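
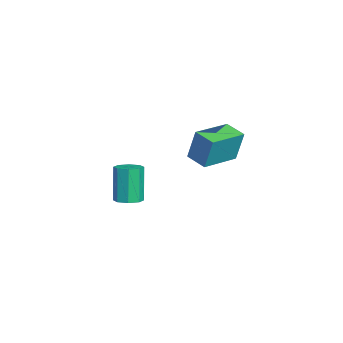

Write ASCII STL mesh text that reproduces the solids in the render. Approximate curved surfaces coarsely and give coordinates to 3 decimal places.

solid 
facet normal -0.767 -0.610 0.201
outer loop
vertex 3.326 0.4 2.877
vertex 2.321 1.608 2.709
vertex 3.209 0.124 1.592
endloop
endfacet
facet normal 0.635 -0.765 0.106
outer loop
vertex 3.899 0.672 1.411
vertex 3.326 0.4 2.877
vertex 3.209 0.124 1.592
endloop
endfacet
facet normal -0.766 -0.610 0.201
outer loop
vertex 3.209 0.124 1.592
vertex 2.321 1.608 2.709
vertex 2.204 1.331 1.423
endloop
endfacet
facet normal -0.089 -0.210 -0.974
outer loop
vertex 2.204 1.331 1.423
vertex 3.899 0.672 1.411
vertex 3.209 0.124 1.592
endloop
endfacet
facet normal 0.089 0.210 0.974
outer loop
vertex 3.326 0.4 2.877
vertex 3.011 2.156 2.528
vertex 2.321 1.608 2.709
endloop
endfacet
facet normal 0.636 -0.764 0.107
outer loop
vertex 4.016 0.949 2.697
vertex 3.326 0.4 2.877
vertex 3.899 0.672 1.411
endloop
endfacet
facet normal 0.088 0.209 0.974
outer loop
vertex 4.016 0.949 2.697
vertex 3.011 2.156 2.528
vertex 3.326 0.4 2.877
endloop
endfacet
facet normal -0.635 0.765 -0.107
outer loop
vertex 2.321 1.608 2.709
vertex 3.011 2.156 2.528
vertex 2.204 1.331 1.423
endloop
endfacet
facet normal -0.088 -0.209 -0.974
outer loop
vertex 2.894 1.88 1.243
vertex 3.899 0.672 1.411
vertex 2.204 1.331 1.423
endloop
endfacet
facet normal -0.636 0.764 -0.106
outer loop
vertex 2.204 1.331 1.423
vertex 3.011 2.156 2.528
vertex 2.894 1.88 1.243
endloop
endfacet
facet normal 0.767 0.610 -0.201
outer loop
vertex 2.894 1.88 1.243
vertex 4.016 0.949 2.697
vertex 3.899 0.672 1.411
endloop
endfacet
facet normal 0.766 0.610 -0.201
outer loop
vertex 3.011 2.156 2.528
vertex 4.016 0.949 2.697
vertex 2.894 1.88 1.243
endloop
endfacet
facet normal 0.302 -0.027 -0.953
outer loop
vertex -0.492 -1.841 -2.943
vertex -1.053 -1.801 -3.122
vertex -0.627 -1.413 -2.998
endloop
endfacet
facet normal 0.905 0.321 0.277
outer loop
vertex -0.492 -1.841 -2.943
vertex -0.627 -1.413 -2.998
vertex -0.986 -1.798 -1.38
endloop
endfacet
facet normal 0.906 0.319 0.277
outer loop
vertex -0.986 -1.798 -1.38
vertex -0.627 -1.413 -2.998
vertex -1.12 -1.37 -1.434
endloop
endfacet
facet normal -0.301 0.026 0.953
outer loop
vertex -0.986 -1.798 -1.38
vertex -1.12 -1.37 -1.434
vertex -1.547 -1.759 -1.558
endloop
endfacet
facet normal 0.300 -0.025 -0.954
outer loop
vertex -0.627 -1.413 -2.998
vertex -1.053 -1.801 -3.122
vertex -1.011 -1.213 -3.124
endloop
endfacet
facet normal 0.430 0.896 0.111
outer loop
vertex -0.627 -1.413 -2.998
vertex -1.011 -1.213 -3.124
vertex -1.12 -1.37 -1.434
endloop
endfacet
facet normal 0.429 0.896 0.111
outer loop
vertex -1.12 -1.37 -1.434
vertex -1.011 -1.213 -3.124
vertex -1.505 -1.17 -1.561
endloop
endfacet
facet normal -0.301 0.026 0.953
outer loop
vertex -1.12 -1.37 -1.434
vertex -1.505 -1.17 -1.561
vertex -1.547 -1.759 -1.558
endloop
endfacet
facet normal 0.302 -0.025 -0.953
outer loop
vertex -1.011 -1.213 -3.124
vertex -1.053 -1.801 -3.122
vertex -1.42 -1.357 -3.25
endloop
endfacet
facet normal -0.297 0.947 -0.120
outer loop
vertex -1.011 -1.213 -3.124
vertex -1.42 -1.357 -3.25
vertex -1.505 -1.17 -1.561
endloop
endfacet
facet normal -0.299 0.947 -0.120
outer loop
vertex -1.505 -1.17 -1.561
vertex -1.42 -1.357 -3.25
vertex -1.914 -1.315 -1.686
endloop
endfacet
facet normal -0.301 0.026 0.953
outer loop
vertex -1.505 -1.17 -1.561
vertex -1.914 -1.315 -1.686
vertex -1.547 -1.759 -1.558
endloop
endfacet
facet normal 0.301 -0.026 -0.953
outer loop
vertex -1.42 -1.357 -3.25
vertex -1.053 -1.801 -3.122
vertex -1.614 -1.762 -3.3
endloop
endfacet
facet normal -0.852 0.443 -0.281
outer loop
vertex -1.42 -1.357 -3.25
vertex -1.614 -1.762 -3.3
vertex -1.914 -1.315 -1.686
endloop
endfacet
facet normal -0.851 0.444 -0.281
outer loop
vertex -1.914 -1.315 -1.686
vertex -1.614 -1.762 -3.3
vertex -2.108 -1.719 -1.737
endloop
endfacet
facet normal -0.302 0.025 0.953
outer loop
vertex -1.914 -1.315 -1.686
vertex -2.108 -1.719 -1.737
vertex -1.547 -1.759 -1.558
endloop
endfacet
facet normal 0.301 -0.026 -0.953
outer loop
vertex -1.614 -1.762 -3.3
vertex -1.053 -1.801 -3.122
vertex -1.48 -2.19 -3.246
endloop
endfacet
facet normal -0.906 -0.319 -0.278
outer loop
vertex -1.614 -1.762 -3.3
vertex -1.48 -2.19 -3.246
vertex -2.108 -1.719 -1.737
endloop
endfacet
facet normal -0.906 -0.321 -0.277
outer loop
vertex -2.108 -1.719 -1.737
vertex -1.48 -2.19 -3.246
vertex -1.973 -2.147 -1.682
endloop
endfacet
facet normal -0.302 0.027 0.953
outer loop
vertex -2.108 -1.719 -1.737
vertex -1.973 -2.147 -1.682
vertex -1.547 -1.759 -1.558
endloop
endfacet
facet normal 0.301 -0.026 -0.953
outer loop
vertex -1.48 -2.19 -3.246
vertex -1.053 -1.801 -3.122
vertex -1.095 -2.39 -3.119
endloop
endfacet
facet normal -0.429 -0.896 -0.111
outer loop
vertex -1.48 -2.19 -3.246
vertex -1.095 -2.39 -3.119
vertex -1.973 -2.147 -1.682
endloop
endfacet
facet normal -0.430 -0.896 -0.111
outer loop
vertex -1.973 -2.147 -1.682
vertex -1.095 -2.39 -3.119
vertex -1.589 -2.347 -1.556
endloop
endfacet
facet normal -0.300 0.025 0.954
outer loop
vertex -1.973 -2.147 -1.682
vertex -1.589 -2.347 -1.556
vertex -1.547 -1.759 -1.558
endloop
endfacet
facet normal 0.301 -0.026 -0.953
outer loop
vertex -1.095 -2.39 -3.119
vertex -1.053 -1.801 -3.122
vertex -0.686 -2.245 -2.994
endloop
endfacet
facet normal 0.299 -0.947 0.120
outer loop
vertex -1.095 -2.39 -3.119
vertex -0.686 -2.245 -2.994
vertex -1.589 -2.347 -1.556
endloop
endfacet
facet normal 0.297 -0.947 0.119
outer loop
vertex -1.589 -2.347 -1.556
vertex -0.686 -2.245 -2.994
vertex -1.18 -2.203 -1.43
endloop
endfacet
facet normal -0.302 0.025 0.953
outer loop
vertex -1.589 -2.347 -1.556
vertex -1.18 -2.203 -1.43
vertex -1.547 -1.759 -1.558
endloop
endfacet
facet normal 0.302 -0.025 -0.953
outer loop
vertex -0.686 -2.245 -2.994
vertex -1.053 -1.801 -3.122
vertex -0.492 -1.841 -2.943
endloop
endfacet
facet normal 0.851 -0.444 0.281
outer loop
vertex -0.686 -2.245 -2.994
vertex -0.492 -1.841 -2.943
vertex -1.18 -2.203 -1.43
endloop
endfacet
facet normal 0.851 -0.443 0.281
outer loop
vertex -1.18 -2.203 -1.43
vertex -0.492 -1.841 -2.943
vertex -0.986 -1.798 -1.38
endloop
endfacet
facet normal -0.301 0.026 0.953
outer loop
vertex -1.18 -2.203 -1.43
vertex -0.986 -1.798 -1.38
vertex -1.547 -1.759 -1.558
endloop
endfacet

endsolid


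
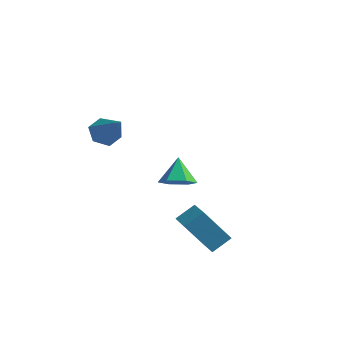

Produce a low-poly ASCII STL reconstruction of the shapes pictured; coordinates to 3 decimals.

solid 
facet normal 0.253 -0.605 -0.755
outer loop
vertex 1.896 -0.356 -1.263
vertex 1.169 -0.637 -1.282
vertex 1.358 -0.017 -1.715
endloop
endfacet
facet normal 0.476 0.875 0.090
outer loop
vertex 1.896 -0.356 -1.263
vertex 1.358 -0.017 -1.715
vertex 0.851 0.117 -0.338
endloop
endfacet
facet normal 0.253 -0.605 -0.755
outer loop
vertex 1.358 -0.017 -1.715
vertex 1.169 -0.637 -1.282
vertex 0.631 -0.298 -1.734
endloop
endfacet
facet normal -0.347 0.913 -0.217
outer loop
vertex 1.358 -0.017 -1.715
vertex 0.631 -0.298 -1.734
vertex 0.851 0.117 -0.338
endloop
endfacet
facet normal 0.255 -0.604 -0.756
outer loop
vertex 0.631 -0.298 -1.734
vertex 1.169 -0.637 -1.282
vertex 0.441 -0.919 -1.302
endloop
endfacet
facet normal -0.944 0.325 0.052
outer loop
vertex 0.631 -0.298 -1.734
vertex 0.441 -0.919 -1.302
vertex 0.851 0.117 -0.338
endloop
endfacet
facet normal 0.255 -0.604 -0.756
outer loop
vertex 0.441 -0.919 -1.302
vertex 1.169 -0.637 -1.282
vertex 0.979 -1.258 -0.85
endloop
endfacet
facet normal -0.717 -0.301 0.628
outer loop
vertex 0.441 -0.919 -1.302
vertex 0.979 -1.258 -0.85
vertex 0.851 0.117 -0.338
endloop
endfacet
facet normal 0.254 -0.604 -0.756
outer loop
vertex 0.979 -1.258 -0.85
vertex 1.169 -0.637 -1.282
vertex 1.706 -0.977 -0.83
endloop
endfacet
facet normal 0.105 -0.338 0.935
outer loop
vertex 0.979 -1.258 -0.85
vertex 1.706 -0.977 -0.83
vertex 0.851 0.117 -0.338
endloop
endfacet
facet normal 0.253 -0.604 -0.755
outer loop
vertex 1.706 -0.977 -0.83
vertex 1.169 -0.637 -1.282
vertex 1.896 -0.356 -1.263
endloop
endfacet
facet normal 0.703 0.250 0.666
outer loop
vertex 1.706 -0.977 -0.83
vertex 1.896 -0.356 -1.263
vertex 0.851 0.117 -0.338
endloop
endfacet
facet normal -0.514 -0.668 -0.538
outer loop
vertex 3.269 -4.531 -0.774
vertex 2.513 -3.705 -1.077
vertex 4.234 -4.156 -2.16
endloop
endfacet
facet normal 0.652 -0.712 0.261
outer loop
vertex 4.727 -3.515 -1.643
vertex 3.269 -4.531 -0.774
vertex 4.234 -4.156 -2.16
endloop
endfacet
facet normal -0.514 -0.668 -0.538
outer loop
vertex 4.234 -4.156 -2.16
vertex 2.513 -3.705 -1.077
vertex 3.478 -3.33 -2.463
endloop
endfacet
facet normal 0.558 0.217 -0.801
outer loop
vertex 3.478 -3.33 -2.463
vertex 4.727 -3.515 -1.643
vertex 4.234 -4.156 -2.16
endloop
endfacet
facet normal -0.558 -0.217 0.801
outer loop
vertex 3.269 -4.531 -0.774
vertex 3.006 -3.064 -0.56
vertex 2.513 -3.705 -1.077
endloop
endfacet
facet normal 0.652 -0.712 0.261
outer loop
vertex 3.762 -3.89 -0.257
vertex 3.269 -4.531 -0.774
vertex 4.727 -3.515 -1.643
endloop
endfacet
facet normal -0.558 -0.217 0.801
outer loop
vertex 3.762 -3.89 -0.257
vertex 3.006 -3.064 -0.56
vertex 3.269 -4.531 -0.774
endloop
endfacet
facet normal -0.652 0.712 -0.261
outer loop
vertex 2.513 -3.705 -1.077
vertex 3.006 -3.064 -0.56
vertex 3.478 -3.33 -2.463
endloop
endfacet
facet normal 0.558 0.217 -0.801
outer loop
vertex 3.971 -2.689 -1.946
vertex 4.727 -3.515 -1.643
vertex 3.478 -3.33 -2.463
endloop
endfacet
facet normal -0.652 0.712 -0.261
outer loop
vertex 3.478 -3.33 -2.463
vertex 3.006 -3.064 -0.56
vertex 3.971 -2.689 -1.946
endloop
endfacet
facet normal 0.514 0.668 0.538
outer loop
vertex 3.971 -2.689 -1.946
vertex 3.762 -3.89 -0.257
vertex 4.727 -3.515 -1.643
endloop
endfacet
facet normal 0.514 0.668 0.538
outer loop
vertex 3.006 -3.064 -0.56
vertex 3.762 -3.89 -0.257
vertex 3.971 -2.689 -1.946
endloop
endfacet
facet normal -0.611 0.359 -0.706
outer loop
vertex 0.011 -3.189 2.493
vertex -0.525 -3.499 2.799
vertex -0.351 -2.855 2.976
endloop
endfacet
facet normal 0.768 0.624 0.144
outer loop
vertex 0.011 -3.189 2.493
vertex -0.351 -2.855 2.976
vertex 0.465 -4.081 3.941
endloop
endfacet
facet normal -0.611 0.359 -0.706
outer loop
vertex -0.351 -2.855 2.976
vertex -0.525 -3.499 2.799
vertex -0.886 -3.164 3.282
endloop
endfacet
facet normal 0.065 0.643 0.763
outer loop
vertex -0.351 -2.855 2.976
vertex -0.886 -3.164 3.282
vertex 0.465 -4.081 3.941
endloop
endfacet
facet normal -0.610 0.360 -0.706
outer loop
vertex -0.886 -3.164 3.282
vertex -0.525 -3.499 2.799
vertex -1.06 -3.808 3.104
endloop
endfacet
facet normal -0.493 -0.106 0.864
outer loop
vertex -0.886 -3.164 3.282
vertex -1.06 -3.808 3.104
vertex 0.465 -4.081 3.941
endloop
endfacet
facet normal -0.610 0.360 -0.705
outer loop
vertex -1.06 -3.808 3.104
vertex -0.525 -3.499 2.799
vertex -0.699 -4.142 2.621
endloop
endfacet
facet normal -0.346 -0.873 0.345
outer loop
vertex -1.06 -3.808 3.104
vertex -0.699 -4.142 2.621
vertex 0.465 -4.081 3.941
endloop
endfacet
facet normal -0.610 0.360 -0.705
outer loop
vertex -0.699 -4.142 2.621
vertex -0.525 -3.499 2.799
vertex -0.163 -3.833 2.315
endloop
endfacet
facet normal 0.358 -0.893 -0.274
outer loop
vertex -0.699 -4.142 2.621
vertex -0.163 -3.833 2.315
vertex 0.465 -4.081 3.941
endloop
endfacet
facet normal -0.611 0.360 -0.705
outer loop
vertex -0.163 -3.833 2.315
vertex -0.525 -3.499 2.799
vertex 0.011 -3.189 2.493
endloop
endfacet
facet normal 0.916 -0.144 -0.376
outer loop
vertex -0.163 -3.833 2.315
vertex 0.011 -3.189 2.493
vertex 0.465 -4.081 3.941
endloop
endfacet

endsolid


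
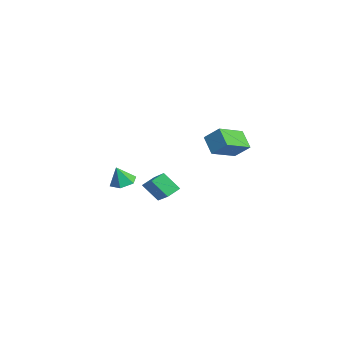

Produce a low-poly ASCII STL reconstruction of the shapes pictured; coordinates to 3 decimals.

solid 
facet normal -0.874 -0.089 -0.477
outer loop
vertex -3.904 0.754 -2.062
vertex -4.201 1.461 -1.65
vertex -3.438 1.533 -3.062
endloop
endfacet
facet normal 0.341 -0.812 -0.474
outer loop
vertex -1.619 1.719 -2.07
vertex -3.904 0.754 -2.062
vertex -3.438 1.533 -3.062
endloop
endfacet
facet normal -0.874 -0.089 -0.477
outer loop
vertex -3.438 1.533 -3.062
vertex -4.201 1.461 -1.65
vertex -3.735 2.239 -2.65
endloop
endfacet
facet normal 0.345 0.577 -0.740
outer loop
vertex -3.735 2.239 -2.65
vertex -1.619 1.719 -2.07
vertex -3.438 1.533 -3.062
endloop
endfacet
facet normal -0.345 -0.577 0.741
outer loop
vertex -3.904 0.754 -2.062
vertex -2.382 1.647 -0.658
vertex -4.201 1.461 -1.65
endloop
endfacet
facet normal 0.341 -0.812 -0.473
outer loop
vertex -2.085 0.941 -1.07
vertex -3.904 0.754 -2.062
vertex -1.619 1.719 -2.07
endloop
endfacet
facet normal -0.345 -0.577 0.740
outer loop
vertex -2.085 0.941 -1.07
vertex -2.382 1.647 -0.658
vertex -3.904 0.754 -2.062
endloop
endfacet
facet normal -0.341 0.812 0.473
outer loop
vertex -4.201 1.461 -1.65
vertex -2.382 1.647 -0.658
vertex -3.735 2.239 -2.65
endloop
endfacet
facet normal 0.345 0.577 -0.741
outer loop
vertex -1.916 2.426 -1.658
vertex -1.619 1.719 -2.07
vertex -3.735 2.239 -2.65
endloop
endfacet
facet normal -0.342 0.812 0.473
outer loop
vertex -3.735 2.239 -2.65
vertex -2.382 1.647 -0.658
vertex -1.916 2.426 -1.658
endloop
endfacet
facet normal 0.874 0.089 0.477
outer loop
vertex -1.916 2.426 -1.658
vertex -2.085 0.941 -1.07
vertex -1.619 1.719 -2.07
endloop
endfacet
facet normal 0.874 0.089 0.477
outer loop
vertex -2.382 1.647 -0.658
vertex -2.085 0.941 -1.07
vertex -1.916 2.426 -1.658
endloop
endfacet
facet normal -0.506 0.796 -0.331
outer loop
vertex 2.079 4.028 3.162
vertex 2.621 4.678 3.896
vertex 2.929 4.232 2.354
endloop
endfacet
facet normal -0.484 -0.580 -0.655
outer loop
vertex 3.799 2.862 2.924
vertex 2.079 4.028 3.162
vertex 2.929 4.232 2.354
endloop
endfacet
facet normal -0.506 0.796 -0.331
outer loop
vertex 2.929 4.232 2.354
vertex 2.621 4.678 3.896
vertex 3.471 4.882 3.088
endloop
endfacet
facet normal 0.714 0.171 -0.679
outer loop
vertex 3.471 4.882 3.088
vertex 3.799 2.862 2.924
vertex 2.929 4.232 2.354
endloop
endfacet
facet normal -0.714 -0.171 0.679
outer loop
vertex 2.079 4.028 3.162
vertex 3.491 3.308 4.466
vertex 2.621 4.678 3.896
endloop
endfacet
facet normal -0.484 -0.580 -0.655
outer loop
vertex 2.949 2.658 3.732
vertex 2.079 4.028 3.162
vertex 3.799 2.862 2.924
endloop
endfacet
facet normal -0.714 -0.171 0.679
outer loop
vertex 2.949 2.658 3.732
vertex 3.491 3.308 4.466
vertex 2.079 4.028 3.162
endloop
endfacet
facet normal 0.484 0.580 0.655
outer loop
vertex 2.621 4.678 3.896
vertex 3.491 3.308 4.466
vertex 3.471 4.882 3.088
endloop
endfacet
facet normal 0.714 0.171 -0.679
outer loop
vertex 4.341 3.512 3.658
vertex 3.799 2.862 2.924
vertex 3.471 4.882 3.088
endloop
endfacet
facet normal 0.484 0.580 0.655
outer loop
vertex 3.471 4.882 3.088
vertex 3.491 3.308 4.466
vertex 4.341 3.512 3.658
endloop
endfacet
facet normal 0.506 -0.796 0.331
outer loop
vertex 4.341 3.512 3.658
vertex 2.949 2.658 3.732
vertex 3.799 2.862 2.924
endloop
endfacet
facet normal 0.506 -0.796 0.331
outer loop
vertex 3.491 3.308 4.466
vertex 2.949 2.658 3.732
vertex 4.341 3.512 3.658
endloop
endfacet
facet normal -0.152 0.324 -0.934
outer loop
vertex -1.704 -0.777 -1.302
vertex -2.39 -0.519 -1.101
vertex -1.782 -0.067 -1.043
endloop
endfacet
facet normal 0.933 -0.029 0.359
outer loop
vertex -1.704 -0.777 -1.302
vertex -1.782 -0.067 -1.043
vertex -2.21 -0.901 0.001
endloop
endfacet
facet normal -0.152 0.324 -0.934
outer loop
vertex -1.782 -0.067 -1.043
vertex -2.39 -0.519 -1.101
vertex -2.468 0.191 -0.842
endloop
endfacet
facet normal 0.426 0.614 0.665
outer loop
vertex -1.782 -0.067 -1.043
vertex -2.468 0.191 -0.842
vertex -2.21 -0.901 0.001
endloop
endfacet
facet normal -0.152 0.324 -0.934
outer loop
vertex -2.468 0.191 -0.842
vertex -2.39 -0.519 -1.101
vertex -3.076 -0.261 -0.9
endloop
endfacet
facet normal -0.433 0.485 0.760
outer loop
vertex -2.468 0.191 -0.842
vertex -3.076 -0.261 -0.9
vertex -2.21 -0.901 0.001
endloop
endfacet
facet normal -0.152 0.324 -0.934
outer loop
vertex -3.076 -0.261 -0.9
vertex -2.39 -0.519 -1.101
vertex -2.998 -0.971 -1.159
endloop
endfacet
facet normal -0.784 -0.287 0.550
outer loop
vertex -3.076 -0.261 -0.9
vertex -2.998 -0.971 -1.159
vertex -2.21 -0.901 0.001
endloop
endfacet
facet normal -0.152 0.324 -0.934
outer loop
vertex -2.998 -0.971 -1.159
vertex -2.39 -0.519 -1.101
vertex -2.312 -1.229 -1.36
endloop
endfacet
facet normal -0.278 -0.929 0.245
outer loop
vertex -2.998 -0.971 -1.159
vertex -2.312 -1.229 -1.36
vertex -2.21 -0.901 0.001
endloop
endfacet
facet normal -0.152 0.324 -0.934
outer loop
vertex -2.312 -1.229 -1.36
vertex -2.39 -0.519 -1.101
vertex -1.704 -0.777 -1.302
endloop
endfacet
facet normal 0.581 -0.800 0.149
outer loop
vertex -2.312 -1.229 -1.36
vertex -1.704 -0.777 -1.302
vertex -2.21 -0.901 0.001
endloop
endfacet

endsolid


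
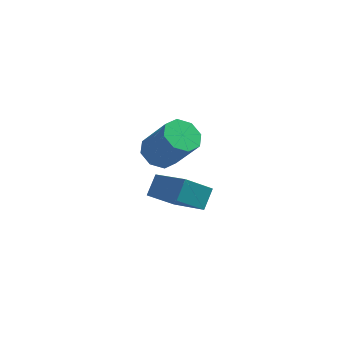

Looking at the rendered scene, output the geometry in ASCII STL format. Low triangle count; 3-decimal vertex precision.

solid 
facet normal -0.542 0.282 -0.792
outer loop
vertex 2.226 2.332 1.052
vertex 1.608 1.816 1.291
vertex 1.803 2.618 1.443
endloop
endfacet
facet normal 0.523 0.850 -0.056
outer loop
vertex 2.226 2.332 1.052
vertex 1.803 2.618 1.443
vertex 3.25 1.801 2.549
endloop
endfacet
facet normal 0.523 0.850 -0.056
outer loop
vertex 3.25 1.801 2.549
vertex 1.803 2.618 1.443
vertex 2.827 2.087 2.94
endloop
endfacet
facet normal 0.542 -0.281 0.792
outer loop
vertex 3.25 1.801 2.549
vertex 2.827 2.087 2.94
vertex 2.632 1.284 2.789
endloop
endfacet
facet normal -0.541 0.282 -0.792
outer loop
vertex 1.803 2.618 1.443
vertex 1.608 1.816 1.291
vertex 1.266 2.435 1.745
endloop
endfacet
facet normal -0.094 0.916 0.389
outer loop
vertex 1.803 2.618 1.443
vertex 1.266 2.435 1.745
vertex 2.827 2.087 2.94
endloop
endfacet
facet normal -0.094 0.916 0.389
outer loop
vertex 2.827 2.087 2.94
vertex 1.266 2.435 1.745
vertex 2.29 1.904 3.242
endloop
endfacet
facet normal 0.541 -0.281 0.793
outer loop
vertex 2.827 2.087 2.94
vertex 2.29 1.904 3.242
vertex 2.632 1.284 2.789
endloop
endfacet
facet normal -0.542 0.281 -0.792
outer loop
vertex 1.266 2.435 1.745
vertex 1.608 1.816 1.291
vertex 0.93 1.888 1.781
endloop
endfacet
facet normal -0.658 0.444 0.608
outer loop
vertex 1.266 2.435 1.745
vertex 0.93 1.888 1.781
vertex 2.29 1.904 3.242
endloop
endfacet
facet normal -0.658 0.445 0.607
outer loop
vertex 2.29 1.904 3.242
vertex 0.93 1.888 1.781
vertex 1.953 1.357 3.278
endloop
endfacet
facet normal 0.541 -0.281 0.793
outer loop
vertex 2.29 1.904 3.242
vertex 1.953 1.357 3.278
vertex 2.632 1.284 2.789
endloop
endfacet
facet normal -0.542 0.281 -0.792
outer loop
vertex 0.93 1.888 1.781
vertex 1.608 1.816 1.291
vertex 0.99 1.299 1.531
endloop
endfacet
facet normal -0.836 -0.285 0.470
outer loop
vertex 0.93 1.888 1.781
vertex 0.99 1.299 1.531
vertex 1.953 1.357 3.278
endloop
endfacet
facet normal -0.835 -0.286 0.470
outer loop
vertex 1.953 1.357 3.278
vertex 0.99 1.299 1.531
vertex 2.014 0.768 3.028
endloop
endfacet
facet normal 0.541 -0.281 0.793
outer loop
vertex 1.953 1.357 3.278
vertex 2.014 0.768 3.028
vertex 2.632 1.284 2.789
endloop
endfacet
facet normal -0.542 0.281 -0.792
outer loop
vertex 0.99 1.299 1.531
vertex 1.608 1.816 1.291
vertex 1.413 1.013 1.14
endloop
endfacet
facet normal -0.523 -0.850 0.056
outer loop
vertex 0.99 1.299 1.531
vertex 1.413 1.013 1.14
vertex 2.014 0.768 3.028
endloop
endfacet
facet normal -0.523 -0.850 0.056
outer loop
vertex 2.014 0.768 3.028
vertex 1.413 1.013 1.14
vertex 2.437 0.482 2.637
endloop
endfacet
facet normal 0.542 -0.282 0.792
outer loop
vertex 2.014 0.768 3.028
vertex 2.437 0.482 2.637
vertex 2.632 1.284 2.789
endloop
endfacet
facet normal -0.541 0.281 -0.793
outer loop
vertex 1.413 1.013 1.14
vertex 1.608 1.816 1.291
vertex 1.95 1.196 0.838
endloop
endfacet
facet normal 0.094 -0.916 -0.389
outer loop
vertex 1.413 1.013 1.14
vertex 1.95 1.196 0.838
vertex 2.437 0.482 2.637
endloop
endfacet
facet normal 0.094 -0.916 -0.389
outer loop
vertex 2.437 0.482 2.637
vertex 1.95 1.196 0.838
vertex 2.974 0.665 2.335
endloop
endfacet
facet normal 0.541 -0.282 0.792
outer loop
vertex 2.437 0.482 2.637
vertex 2.974 0.665 2.335
vertex 2.632 1.284 2.789
endloop
endfacet
facet normal -0.541 0.281 -0.793
outer loop
vertex 1.95 1.196 0.838
vertex 1.608 1.816 1.291
vertex 2.287 1.743 0.802
endloop
endfacet
facet normal 0.658 -0.445 -0.608
outer loop
vertex 1.95 1.196 0.838
vertex 2.287 1.743 0.802
vertex 2.974 0.665 2.335
endloop
endfacet
facet normal 0.658 -0.444 -0.608
outer loop
vertex 2.974 0.665 2.335
vertex 2.287 1.743 0.802
vertex 3.31 1.212 2.299
endloop
endfacet
facet normal 0.542 -0.281 0.792
outer loop
vertex 2.974 0.665 2.335
vertex 3.31 1.212 2.299
vertex 2.632 1.284 2.789
endloop
endfacet
facet normal -0.541 0.281 -0.793
outer loop
vertex 2.287 1.743 0.802
vertex 1.608 1.816 1.291
vertex 2.226 2.332 1.052
endloop
endfacet
facet normal 0.835 0.286 -0.470
outer loop
vertex 2.287 1.743 0.802
vertex 2.226 2.332 1.052
vertex 3.31 1.212 2.299
endloop
endfacet
facet normal 0.835 0.285 -0.470
outer loop
vertex 3.31 1.212 2.299
vertex 2.226 2.332 1.052
vertex 3.25 1.801 2.549
endloop
endfacet
facet normal 0.542 -0.281 0.792
outer loop
vertex 3.31 1.212 2.299
vertex 3.25 1.801 2.549
vertex 2.632 1.284 2.789
endloop
endfacet
facet normal -0.685 -0.411 0.601
outer loop
vertex 2.478 2.715 -0.843
vertex 1.024 3.941 -1.661
vertex 2.269 1.967 -1.593
endloop
endfacet
facet normal 0.702 -0.592 0.395
outer loop
vertex 3.256 2.559 -2.459
vertex 2.478 2.715 -0.843
vertex 2.269 1.967 -1.593
endloop
endfacet
facet normal -0.685 -0.411 0.602
outer loop
vertex 2.269 1.967 -1.593
vertex 1.024 3.941 -1.661
vertex 0.815 3.192 -2.411
endloop
endfacet
facet normal -0.193 -0.693 -0.694
outer loop
vertex 0.815 3.192 -2.411
vertex 3.256 2.559 -2.459
vertex 2.269 1.967 -1.593
endloop
endfacet
facet normal 0.194 0.693 0.694
outer loop
vertex 2.478 2.715 -0.843
vertex 2.011 4.533 -2.527
vertex 1.024 3.941 -1.661
endloop
endfacet
facet normal 0.702 -0.592 0.395
outer loop
vertex 3.465 3.308 -1.709
vertex 2.478 2.715 -0.843
vertex 3.256 2.559 -2.459
endloop
endfacet
facet normal 0.193 0.693 0.695
outer loop
vertex 3.465 3.308 -1.709
vertex 2.011 4.533 -2.527
vertex 2.478 2.715 -0.843
endloop
endfacet
facet normal -0.702 0.592 -0.396
outer loop
vertex 1.024 3.941 -1.661
vertex 2.011 4.533 -2.527
vertex 0.815 3.192 -2.411
endloop
endfacet
facet normal -0.193 -0.693 -0.695
outer loop
vertex 1.802 3.785 -3.277
vertex 3.256 2.559 -2.459
vertex 0.815 3.192 -2.411
endloop
endfacet
facet normal -0.702 0.592 -0.395
outer loop
vertex 0.815 3.192 -2.411
vertex 2.011 4.533 -2.527
vertex 1.802 3.785 -3.277
endloop
endfacet
facet normal 0.685 0.411 -0.601
outer loop
vertex 1.802 3.785 -3.277
vertex 3.465 3.308 -1.709
vertex 3.256 2.559 -2.459
endloop
endfacet
facet normal 0.685 0.411 -0.601
outer loop
vertex 2.011 4.533 -2.527
vertex 3.465 3.308 -1.709
vertex 1.802 3.785 -3.277
endloop
endfacet

endsolid


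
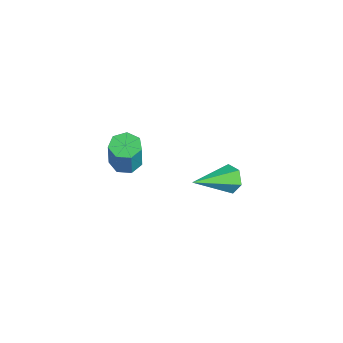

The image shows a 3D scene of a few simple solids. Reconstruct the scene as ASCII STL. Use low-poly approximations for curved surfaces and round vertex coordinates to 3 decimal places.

solid 
facet normal -0.181 0.887 -0.424
outer loop
vertex 1.672 2.81 -4.382
vertex 1.251 2.896 -4.023
vertex 1.769 3.064 -3.892
endloop
endfacet
facet normal 0.980 -0.169 -0.106
outer loop
vertex 1.672 2.81 -4.382
vertex 1.769 3.064 -3.892
vertex 1.549 1.424 -3.317
endloop
endfacet
facet normal -0.180 0.887 -0.426
outer loop
vertex 1.769 3.064 -3.892
vertex 1.251 2.896 -4.023
vertex 1.348 3.151 -3.533
endloop
endfacet
facet normal 0.660 0.168 0.733
outer loop
vertex 1.769 3.064 -3.892
vertex 1.348 3.151 -3.533
vertex 1.549 1.424 -3.317
endloop
endfacet
facet normal -0.180 0.887 -0.426
outer loop
vertex 1.348 3.151 -3.533
vertex 1.251 2.896 -4.023
vertex 0.83 2.983 -3.664
endloop
endfacet
facet normal -0.271 0.088 0.959
outer loop
vertex 1.348 3.151 -3.533
vertex 0.83 2.983 -3.664
vertex 1.549 1.424 -3.317
endloop
endfacet
facet normal -0.179 0.888 -0.425
outer loop
vertex 0.83 2.983 -3.664
vertex 1.251 2.896 -4.023
vertex 0.733 2.729 -4.154
endloop
endfacet
facet normal -0.879 -0.329 0.345
outer loop
vertex 0.83 2.983 -3.664
vertex 0.733 2.729 -4.154
vertex 1.549 1.424 -3.317
endloop
endfacet
facet normal -0.178 0.887 -0.425
outer loop
vertex 0.733 2.729 -4.154
vertex 1.251 2.896 -4.023
vertex 1.154 2.642 -4.512
endloop
endfacet
facet normal -0.558 -0.666 -0.495
outer loop
vertex 0.733 2.729 -4.154
vertex 1.154 2.642 -4.512
vertex 1.549 1.424 -3.317
endloop
endfacet
facet normal -0.181 0.887 -0.425
outer loop
vertex 1.154 2.642 -4.512
vertex 1.251 2.896 -4.023
vertex 1.672 2.81 -4.382
endloop
endfacet
facet normal 0.371 -0.586 -0.720
outer loop
vertex 1.154 2.642 -4.512
vertex 1.672 2.81 -4.382
vertex 1.549 1.424 -3.317
endloop
endfacet
facet normal -0.232 0.086 -0.969
outer loop
vertex 2.503 -1.451 -0.559
vertex 2.187 -1.04 -0.447
vertex 2.703 -1.036 -0.57
endloop
endfacet
facet normal 0.871 -0.426 -0.246
outer loop
vertex 2.503 -1.451 -0.559
vertex 2.703 -1.036 -0.57
vertex 2.769 -1.55 0.555
endloop
endfacet
facet normal 0.871 -0.426 -0.246
outer loop
vertex 2.769 -1.55 0.555
vertex 2.703 -1.036 -0.57
vertex 2.969 -1.135 0.544
endloop
endfacet
facet normal 0.232 -0.086 0.969
outer loop
vertex 2.769 -1.55 0.555
vertex 2.969 -1.135 0.544
vertex 2.453 -1.14 0.667
endloop
endfacet
facet normal -0.232 0.087 -0.969
outer loop
vertex 2.703 -1.036 -0.57
vertex 2.187 -1.04 -0.447
vertex 2.514 -0.625 -0.488
endloop
endfacet
facet normal 0.882 0.440 -0.171
outer loop
vertex 2.703 -1.036 -0.57
vertex 2.514 -0.625 -0.488
vertex 2.969 -1.135 0.544
endloop
endfacet
facet normal 0.882 0.440 -0.171
outer loop
vertex 2.969 -1.135 0.544
vertex 2.514 -0.625 -0.488
vertex 2.78 -0.724 0.626
endloop
endfacet
facet normal 0.232 -0.087 0.969
outer loop
vertex 2.969 -1.135 0.544
vertex 2.78 -0.724 0.626
vertex 2.453 -1.14 0.667
endloop
endfacet
facet normal -0.230 0.086 -0.969
outer loop
vertex 2.514 -0.625 -0.488
vertex 2.187 -1.04 -0.447
vertex 2.079 -0.527 -0.376
endloop
endfacet
facet normal 0.228 0.973 0.032
outer loop
vertex 2.514 -0.625 -0.488
vertex 2.079 -0.527 -0.376
vertex 2.78 -0.724 0.626
endloop
endfacet
facet normal 0.228 0.973 0.032
outer loop
vertex 2.78 -0.724 0.626
vertex 2.079 -0.527 -0.376
vertex 2.345 -0.626 0.739
endloop
endfacet
facet normal 0.232 -0.087 0.969
outer loop
vertex 2.78 -0.724 0.626
vertex 2.345 -0.626 0.739
vertex 2.453 -1.14 0.667
endloop
endfacet
facet normal -0.231 0.085 -0.969
outer loop
vertex 2.079 -0.527 -0.376
vertex 2.187 -1.04 -0.447
vertex 1.725 -0.815 -0.317
endloop
endfacet
facet normal -0.596 0.775 0.211
outer loop
vertex 2.079 -0.527 -0.376
vertex 1.725 -0.815 -0.317
vertex 2.345 -0.626 0.739
endloop
endfacet
facet normal -0.596 0.775 0.211
outer loop
vertex 2.345 -0.626 0.739
vertex 1.725 -0.815 -0.317
vertex 1.991 -0.914 0.797
endloop
endfacet
facet normal 0.230 -0.087 0.969
outer loop
vertex 2.345 -0.626 0.739
vertex 1.991 -0.914 0.797
vertex 2.453 -1.14 0.667
endloop
endfacet
facet normal -0.231 0.085 -0.969
outer loop
vertex 1.725 -0.815 -0.317
vertex 2.187 -1.04 -0.447
vertex 1.72 -1.273 -0.356
endloop
endfacet
facet normal -0.973 -0.009 0.231
outer loop
vertex 1.725 -0.815 -0.317
vertex 1.72 -1.273 -0.356
vertex 1.991 -0.914 0.797
endloop
endfacet
facet normal -0.973 -0.009 0.231
outer loop
vertex 1.991 -0.914 0.797
vertex 1.72 -1.273 -0.356
vertex 1.986 -1.372 0.758
endloop
endfacet
facet normal 0.231 -0.085 0.969
outer loop
vertex 1.991 -0.914 0.797
vertex 1.986 -1.372 0.758
vertex 2.453 -1.14 0.667
endloop
endfacet
facet normal -0.232 0.086 -0.969
outer loop
vertex 1.72 -1.273 -0.356
vertex 2.187 -1.04 -0.447
vertex 2.066 -1.556 -0.464
endloop
endfacet
facet normal -0.617 -0.783 0.078
outer loop
vertex 1.72 -1.273 -0.356
vertex 2.066 -1.556 -0.464
vertex 1.986 -1.372 0.758
endloop
endfacet
facet normal -0.617 -0.783 0.078
outer loop
vertex 1.986 -1.372 0.758
vertex 2.066 -1.556 -0.464
vertex 2.332 -1.655 0.65
endloop
endfacet
facet normal 0.232 -0.086 0.969
outer loop
vertex 1.986 -1.372 0.758
vertex 2.332 -1.655 0.65
vertex 2.453 -1.14 0.667
endloop
endfacet
facet normal -0.231 0.086 -0.969
outer loop
vertex 2.066 -1.556 -0.464
vertex 2.187 -1.04 -0.447
vertex 2.503 -1.451 -0.559
endloop
endfacet
facet normal 0.204 -0.970 -0.135
outer loop
vertex 2.066 -1.556 -0.464
vertex 2.503 -1.451 -0.559
vertex 2.332 -1.655 0.65
endloop
endfacet
facet normal 0.204 -0.970 -0.135
outer loop
vertex 2.332 -1.655 0.65
vertex 2.503 -1.451 -0.559
vertex 2.769 -1.55 0.555
endloop
endfacet
facet normal 0.231 -0.086 0.969
outer loop
vertex 2.332 -1.655 0.65
vertex 2.769 -1.55 0.555
vertex 2.453 -1.14 0.667
endloop
endfacet

endsolid


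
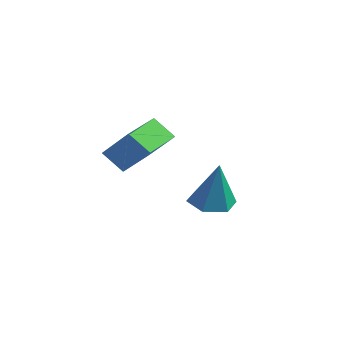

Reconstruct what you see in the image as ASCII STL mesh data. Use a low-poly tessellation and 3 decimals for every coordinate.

solid 
facet normal -0.617 -0.351 0.704
outer loop
vertex 3.04 -1.967 0.244
vertex 2.566 -0.68 0.471
vertex 2.047 -2.163 -0.723
endloop
endfacet
facet normal 0.341 -0.926 -0.163
outer loop
vertex 2.614 -1.84 -1.371
vertex 3.04 -1.967 0.244
vertex 2.047 -2.163 -0.723
endloop
endfacet
facet normal -0.617 -0.351 0.704
outer loop
vertex 2.047 -2.163 -0.723
vertex 2.566 -0.68 0.471
vertex 1.573 -0.876 -0.496
endloop
endfacet
facet normal -0.710 -0.140 -0.691
outer loop
vertex 1.573 -0.876 -0.496
vertex 2.614 -1.84 -1.371
vertex 2.047 -2.163 -0.723
endloop
endfacet
facet normal 0.710 0.140 0.691
outer loop
vertex 3.04 -1.967 0.244
vertex 3.133 -0.357 -0.177
vertex 2.566 -0.68 0.471
endloop
endfacet
facet normal 0.341 -0.926 -0.163
outer loop
vertex 3.607 -1.644 -0.404
vertex 3.04 -1.967 0.244
vertex 2.614 -1.84 -1.371
endloop
endfacet
facet normal 0.710 0.140 0.691
outer loop
vertex 3.607 -1.644 -0.404
vertex 3.133 -0.357 -0.177
vertex 3.04 -1.967 0.244
endloop
endfacet
facet normal -0.341 0.926 0.163
outer loop
vertex 2.566 -0.68 0.471
vertex 3.133 -0.357 -0.177
vertex 1.573 -0.876 -0.496
endloop
endfacet
facet normal -0.710 -0.140 -0.691
outer loop
vertex 2.14 -0.553 -1.144
vertex 2.614 -1.84 -1.371
vertex 1.573 -0.876 -0.496
endloop
endfacet
facet normal -0.341 0.926 0.163
outer loop
vertex 1.573 -0.876 -0.496
vertex 3.133 -0.357 -0.177
vertex 2.14 -0.553 -1.144
endloop
endfacet
facet normal 0.617 0.351 -0.704
outer loop
vertex 2.14 -0.553 -1.144
vertex 3.607 -1.644 -0.404
vertex 2.614 -1.84 -1.371
endloop
endfacet
facet normal 0.617 0.351 -0.704
outer loop
vertex 3.133 -0.357 -0.177
vertex 3.607 -1.644 -0.404
vertex 2.14 -0.553 -1.144
endloop
endfacet
facet normal -0.288 0.067 -0.955
outer loop
vertex 2.614 2.1 -3.945
vertex 1.867 2.088 -3.721
vertex 2.244 2.768 -3.787
endloop
endfacet
facet normal 0.880 0.454 0.142
outer loop
vertex 2.614 2.1 -3.945
vertex 2.244 2.768 -3.787
vertex 2.373 1.972 -2.039
endloop
endfacet
facet normal -0.288 0.067 -0.955
outer loop
vertex 2.244 2.768 -3.787
vertex 1.867 2.088 -3.721
vertex 1.497 2.756 -3.563
endloop
endfacet
facet normal 0.107 0.908 0.405
outer loop
vertex 2.244 2.768 -3.787
vertex 1.497 2.756 -3.563
vertex 2.373 1.972 -2.039
endloop
endfacet
facet normal -0.288 0.067 -0.955
outer loop
vertex 1.497 2.756 -3.563
vertex 1.867 2.088 -3.721
vertex 1.12 2.076 -3.497
endloop
endfacet
facet normal -0.669 0.430 0.606
outer loop
vertex 1.497 2.756 -3.563
vertex 1.12 2.076 -3.497
vertex 2.373 1.972 -2.039
endloop
endfacet
facet normal -0.288 0.066 -0.955
outer loop
vertex 1.12 2.076 -3.497
vertex 1.867 2.088 -3.721
vertex 1.491 1.408 -3.655
endloop
endfacet
facet normal -0.673 -0.502 0.543
outer loop
vertex 1.12 2.076 -3.497
vertex 1.491 1.408 -3.655
vertex 2.373 1.972 -2.039
endloop
endfacet
facet normal -0.288 0.066 -0.955
outer loop
vertex 1.491 1.408 -3.655
vertex 1.867 2.088 -3.721
vertex 2.238 1.42 -3.879
endloop
endfacet
facet normal 0.099 -0.955 0.279
outer loop
vertex 1.491 1.408 -3.655
vertex 2.238 1.42 -3.879
vertex 2.373 1.972 -2.039
endloop
endfacet
facet normal -0.288 0.066 -0.955
outer loop
vertex 2.238 1.42 -3.879
vertex 1.867 2.088 -3.721
vertex 2.614 2.1 -3.945
endloop
endfacet
facet normal 0.876 -0.477 0.079
outer loop
vertex 2.238 1.42 -3.879
vertex 2.614 2.1 -3.945
vertex 2.373 1.972 -2.039
endloop
endfacet

endsolid


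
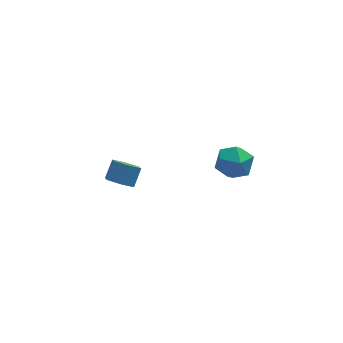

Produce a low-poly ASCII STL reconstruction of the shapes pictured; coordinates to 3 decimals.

solid 
facet normal -0.440 -0.558 -0.704
outer loop
vertex -1.925 2.184 -4.658
vertex -2.558 2.064 -4.167
vertex -2.552 2.697 -4.673
endloop
endfacet
facet normal 0.456 0.536 -0.710
outer loop
vertex -1.925 2.184 -4.658
vertex -2.552 2.697 -4.673
vertex -1.429 2.815 -3.863
endloop
endfacet
facet normal 0.457 0.535 -0.711
outer loop
vertex -1.429 2.815 -3.863
vertex -2.552 2.697 -4.673
vertex -2.055 3.328 -3.879
endloop
endfacet
facet normal 0.440 0.558 0.704
outer loop
vertex -1.429 2.815 -3.863
vertex -2.055 3.328 -3.879
vertex -2.062 2.696 -3.373
endloop
endfacet
facet normal -0.439 -0.558 -0.704
outer loop
vertex -2.552 2.697 -4.673
vertex -2.558 2.064 -4.167
vertex -3.185 2.577 -4.183
endloop
endfacet
facet normal -0.442 0.816 -0.372
outer loop
vertex -2.552 2.697 -4.673
vertex -3.185 2.577 -4.183
vertex -2.055 3.328 -3.879
endloop
endfacet
facet normal -0.442 0.816 -0.372
outer loop
vertex -2.055 3.328 -3.879
vertex -3.185 2.577 -4.183
vertex -2.689 3.208 -3.388
endloop
endfacet
facet normal 0.439 0.559 0.704
outer loop
vertex -2.055 3.328 -3.879
vertex -2.689 3.208 -3.388
vertex -2.062 2.696 -3.373
endloop
endfacet
facet normal -0.439 -0.559 -0.703
outer loop
vertex -3.185 2.577 -4.183
vertex -2.558 2.064 -4.167
vertex -3.191 1.945 -3.677
endloop
endfacet
facet normal -0.898 0.280 0.339
outer loop
vertex -3.185 2.577 -4.183
vertex -3.191 1.945 -3.677
vertex -2.689 3.208 -3.388
endloop
endfacet
facet normal -0.898 0.280 0.339
outer loop
vertex -2.689 3.208 -3.388
vertex -3.191 1.945 -3.677
vertex -2.695 2.576 -2.882
endloop
endfacet
facet normal 0.440 0.559 0.703
outer loop
vertex -2.689 3.208 -3.388
vertex -2.695 2.576 -2.882
vertex -2.062 2.696 -3.373
endloop
endfacet
facet normal -0.440 -0.558 -0.704
outer loop
vertex -3.191 1.945 -3.677
vertex -2.558 2.064 -4.167
vertex -2.565 1.432 -3.661
endloop
endfacet
facet normal -0.457 -0.536 0.710
outer loop
vertex -3.191 1.945 -3.677
vertex -2.565 1.432 -3.661
vertex -2.695 2.576 -2.882
endloop
endfacet
facet normal -0.455 -0.536 0.711
outer loop
vertex -2.695 2.576 -2.882
vertex -2.565 1.432 -3.661
vertex -2.068 2.063 -2.867
endloop
endfacet
facet normal 0.440 0.558 0.704
outer loop
vertex -2.695 2.576 -2.882
vertex -2.068 2.063 -2.867
vertex -2.062 2.696 -3.373
endloop
endfacet
facet normal -0.439 -0.559 -0.704
outer loop
vertex -2.565 1.432 -3.661
vertex -2.558 2.064 -4.167
vertex -1.931 1.552 -4.152
endloop
endfacet
facet normal 0.442 -0.816 0.372
outer loop
vertex -2.565 1.432 -3.661
vertex -1.931 1.552 -4.152
vertex -2.068 2.063 -2.867
endloop
endfacet
facet normal 0.442 -0.816 0.372
outer loop
vertex -2.068 2.063 -2.867
vertex -1.931 1.552 -4.152
vertex -1.435 2.183 -3.357
endloop
endfacet
facet normal 0.439 0.558 0.704
outer loop
vertex -2.068 2.063 -2.867
vertex -1.435 2.183 -3.357
vertex -2.062 2.696 -3.373
endloop
endfacet
facet normal -0.440 -0.559 -0.703
outer loop
vertex -1.931 1.552 -4.152
vertex -2.558 2.064 -4.167
vertex -1.925 2.184 -4.658
endloop
endfacet
facet normal 0.898 -0.280 -0.339
outer loop
vertex -1.931 1.552 -4.152
vertex -1.925 2.184 -4.658
vertex -1.435 2.183 -3.357
endloop
endfacet
facet normal 0.898 -0.280 -0.339
outer loop
vertex -1.435 2.183 -3.357
vertex -1.925 2.184 -4.658
vertex -1.429 2.815 -3.863
endloop
endfacet
facet normal 0.439 0.559 0.703
outer loop
vertex -1.435 2.183 -3.357
vertex -1.429 2.815 -3.863
vertex -2.062 2.696 -3.373
endloop
endfacet
facet normal -0.647 0.704 -0.292
outer loop
vertex 1.678 -2.917 1.748
vertex 0.909 -3.516 2.009
vertex 1.301 -2.876 2.684
endloop
endfacet
facet normal -0.040 0.997 -0.060
outer loop
vertex 1.678 -2.917 1.748
vertex 1.301 -2.876 2.684
vertex 2.3 -2.845 2.54
endloop
endfacet
facet normal 0.495 0.740 -0.456
outer loop
vertex 1.678 -2.917 1.748
vertex 2.3 -2.845 2.54
vertex 2.525 -3.466 1.777
endloop
endfacet
facet normal 0.218 0.286 -0.933
outer loop
vertex 1.678 -2.917 1.748
vertex 2.525 -3.466 1.777
vertex 1.665 -3.881 1.449
endloop
endfacet
facet normal -0.488 0.265 -0.832
outer loop
vertex 1.678 -2.917 1.748
vertex 1.665 -3.881 1.449
vertex 0.909 -3.516 2.009
endloop
endfacet
facet normal 0.064 0.787 0.613
outer loop
vertex 2.3 -2.845 2.54
vertex 1.301 -2.876 2.684
vertex 1.915 -3.399 3.291
endloop
endfacet
facet normal -0.920 0.312 0.238
outer loop
vertex 1.301 -2.876 2.684
vertex 0.909 -3.516 2.009
vertex 1.055 -3.814 2.963
endloop
endfacet
facet normal -0.662 -0.399 -0.634
outer loop
vertex 0.909 -3.516 2.009
vertex 1.665 -3.881 1.449
vertex 1.28 -4.435 2.2
endloop
endfacet
facet normal 0.480 -0.363 -0.799
outer loop
vertex 1.665 -3.881 1.449
vertex 2.525 -3.466 1.777
vertex 2.279 -4.404 2.056
endloop
endfacet
facet normal 0.929 0.369 -0.027
outer loop
vertex 2.525 -3.466 1.777
vertex 2.3 -2.845 2.54
vertex 2.671 -3.764 2.731
endloop
endfacet
facet normal -0.218 -0.286 0.933
outer loop
vertex 1.902 -4.363 2.992
vertex 1.915 -3.399 3.291
vertex 1.055 -3.814 2.963
endloop
endfacet
facet normal -0.495 -0.740 0.456
outer loop
vertex 1.902 -4.363 2.992
vertex 1.055 -3.814 2.963
vertex 1.28 -4.435 2.2
endloop
endfacet
facet normal 0.040 -0.997 0.060
outer loop
vertex 1.902 -4.363 2.992
vertex 1.28 -4.435 2.2
vertex 2.279 -4.404 2.056
endloop
endfacet
facet normal 0.647 -0.704 0.292
outer loop
vertex 1.902 -4.363 2.992
vertex 2.279 -4.404 2.056
vertex 2.671 -3.764 2.731
endloop
endfacet
facet normal 0.488 -0.265 0.832
outer loop
vertex 1.902 -4.363 2.992
vertex 2.671 -3.764 2.731
vertex 1.915 -3.399 3.291
endloop
endfacet
facet normal -0.480 0.363 0.799
outer loop
vertex 1.055 -3.814 2.963
vertex 1.915 -3.399 3.291
vertex 1.301 -2.876 2.684
endloop
endfacet
facet normal -0.929 -0.369 0.027
outer loop
vertex 1.28 -4.435 2.2
vertex 1.055 -3.814 2.963
vertex 0.909 -3.516 2.009
endloop
endfacet
facet normal -0.064 -0.787 -0.613
outer loop
vertex 2.279 -4.404 2.056
vertex 1.28 -4.435 2.2
vertex 1.665 -3.881 1.449
endloop
endfacet
facet normal 0.920 -0.312 -0.238
outer loop
vertex 2.671 -3.764 2.731
vertex 2.279 -4.404 2.056
vertex 2.525 -3.466 1.777
endloop
endfacet
facet normal 0.662 0.399 0.634
outer loop
vertex 1.915 -3.399 3.291
vertex 2.671 -3.764 2.731
vertex 2.3 -2.845 2.54
endloop
endfacet

endsolid


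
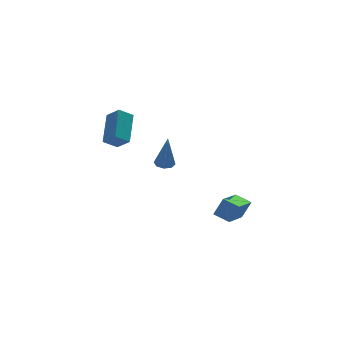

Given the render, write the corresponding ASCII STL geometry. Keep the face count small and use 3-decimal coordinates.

solid 
facet normal -0.516 0.810 0.278
outer loop
vertex -0.143 -3.347 -2.259
vertex 1.275 -2.11 -3.235
vertex -0.7 -3.401 -3.135
endloop
endfacet
facet normal -0.668 -0.584 0.461
outer loop
vertex -0.235 -4.13 -3.385
vertex -0.143 -3.347 -2.259
vertex -0.7 -3.401 -3.135
endloop
endfacet
facet normal -0.516 0.811 0.277
outer loop
vertex -0.7 -3.401 -3.135
vertex 1.275 -2.11 -3.235
vertex 0.719 -2.164 -4.112
endloop
endfacet
facet normal -0.535 -0.052 -0.843
outer loop
vertex 0.719 -2.164 -4.112
vertex -0.235 -4.13 -3.385
vertex -0.7 -3.401 -3.135
endloop
endfacet
facet normal 0.535 0.052 0.843
outer loop
vertex -0.143 -3.347 -2.259
vertex 1.74 -2.839 -3.485
vertex 1.275 -2.11 -3.235
endloop
endfacet
facet normal -0.669 -0.583 0.460
outer loop
vertex 0.321 -4.076 -2.508
vertex -0.143 -3.347 -2.259
vertex -0.235 -4.13 -3.385
endloop
endfacet
facet normal 0.535 0.052 0.843
outer loop
vertex 0.321 -4.076 -2.508
vertex 1.74 -2.839 -3.485
vertex -0.143 -3.347 -2.259
endloop
endfacet
facet normal 0.669 0.584 -0.460
outer loop
vertex 1.275 -2.11 -3.235
vertex 1.74 -2.839 -3.485
vertex 0.719 -2.164 -4.112
endloop
endfacet
facet normal -0.535 -0.052 -0.843
outer loop
vertex 1.183 -2.893 -4.361
vertex -0.235 -4.13 -3.385
vertex 0.719 -2.164 -4.112
endloop
endfacet
facet normal 0.669 0.583 -0.461
outer loop
vertex 0.719 -2.164 -4.112
vertex 1.74 -2.839 -3.485
vertex 1.183 -2.893 -4.361
endloop
endfacet
facet normal 0.516 -0.810 -0.277
outer loop
vertex 1.183 -2.893 -4.361
vertex 0.321 -4.076 -2.508
vertex -0.235 -4.13 -3.385
endloop
endfacet
facet normal 0.515 -0.811 -0.278
outer loop
vertex 1.74 -2.839 -3.485
vertex 0.321 -4.076 -2.508
vertex 1.183 -2.893 -4.361
endloop
endfacet
facet normal -0.486 -0.741 -0.463
outer loop
vertex -2.489 1.932 -0.578
vertex -3.221 2.076 -0.041
vertex -2.853 2.591 -1.251
endloop
endfacet
facet normal 0.796 -0.157 -0.584
outer loop
vertex -1.939 3.984 -0.379
vertex -2.489 1.932 -0.578
vertex -2.853 2.591 -1.251
endloop
endfacet
facet normal -0.487 -0.740 -0.463
outer loop
vertex -2.853 2.591 -1.251
vertex -3.221 2.076 -0.041
vertex -3.585 2.736 -0.713
endloop
endfacet
facet normal -0.360 0.653 -0.666
outer loop
vertex -3.585 2.736 -0.713
vertex -1.939 3.984 -0.379
vertex -2.853 2.591 -1.251
endloop
endfacet
facet normal 0.360 -0.653 0.666
outer loop
vertex -2.489 1.932 -0.578
vertex -2.307 3.469 0.831
vertex -3.221 2.076 -0.041
endloop
endfacet
facet normal 0.796 -0.157 -0.585
outer loop
vertex -1.575 3.324 0.293
vertex -2.489 1.932 -0.578
vertex -1.939 3.984 -0.379
endloop
endfacet
facet normal 0.360 -0.653 0.666
outer loop
vertex -1.575 3.324 0.293
vertex -2.307 3.469 0.831
vertex -2.489 1.932 -0.578
endloop
endfacet
facet normal -0.796 0.156 0.585
outer loop
vertex -3.221 2.076 -0.041
vertex -2.307 3.469 0.831
vertex -3.585 2.736 -0.713
endloop
endfacet
facet normal -0.360 0.653 -0.666
outer loop
vertex -2.671 4.128 0.158
vertex -1.939 3.984 -0.379
vertex -3.585 2.736 -0.713
endloop
endfacet
facet normal -0.796 0.157 0.584
outer loop
vertex -3.585 2.736 -0.713
vertex -2.307 3.469 0.831
vertex -2.671 4.128 0.158
endloop
endfacet
facet normal 0.486 0.741 0.464
outer loop
vertex -2.671 4.128 0.158
vertex -1.575 3.324 0.293
vertex -1.939 3.984 -0.379
endloop
endfacet
facet normal 0.487 0.741 0.462
outer loop
vertex -2.307 3.469 0.831
vertex -1.575 3.324 0.293
vertex -2.671 4.128 0.158
endloop
endfacet
facet normal -0.065 0.073 -0.995
outer loop
vertex -0.355 1.421 -2.336
vertex -0.88 1.297 -2.311
vertex -0.595 1.756 -2.296
endloop
endfacet
facet normal 0.802 0.545 0.244
outer loop
vertex -0.355 1.421 -2.336
vertex -0.595 1.756 -2.296
vertex -0.76 1.163 -0.429
endloop
endfacet
facet normal -0.064 0.072 -0.995
outer loop
vertex -0.595 1.756 -2.296
vertex -0.88 1.297 -2.311
vertex -1.002 1.821 -2.265
endloop
endfacet
facet normal 0.173 0.934 0.312
outer loop
vertex -0.595 1.756 -2.296
vertex -1.002 1.821 -2.265
vertex -0.76 1.163 -0.429
endloop
endfacet
facet normal -0.064 0.073 -0.995
outer loop
vertex -1.002 1.821 -2.265
vertex -0.88 1.297 -2.311
vertex -1.338 1.58 -2.261
endloop
endfacet
facet normal -0.544 0.764 0.346
outer loop
vertex -1.002 1.821 -2.265
vertex -1.338 1.58 -2.261
vertex -0.76 1.163 -0.429
endloop
endfacet
facet normal -0.064 0.072 -0.995
outer loop
vertex -1.338 1.58 -2.261
vertex -0.88 1.297 -2.311
vertex -1.405 1.173 -2.286
endloop
endfacet
facet normal -0.936 0.134 0.326
outer loop
vertex -1.338 1.58 -2.261
vertex -1.405 1.173 -2.286
vertex -0.76 1.163 -0.429
endloop
endfacet
facet normal -0.064 0.070 -0.995
outer loop
vertex -1.405 1.173 -2.286
vertex -0.88 1.297 -2.311
vertex -1.166 0.839 -2.325
endloop
endfacet
facet normal -0.769 -0.581 0.264
outer loop
vertex -1.405 1.173 -2.286
vertex -1.166 0.839 -2.325
vertex -0.76 1.163 -0.429
endloop
endfacet
facet normal -0.064 0.071 -0.995
outer loop
vertex -1.166 0.839 -2.325
vertex -0.88 1.297 -2.311
vertex -0.759 0.773 -2.356
endloop
endfacet
facet normal -0.142 -0.970 0.196
outer loop
vertex -1.166 0.839 -2.325
vertex -0.759 0.773 -2.356
vertex -0.76 1.163 -0.429
endloop
endfacet
facet normal -0.063 0.071 -0.995
outer loop
vertex -0.759 0.773 -2.356
vertex -0.88 1.297 -2.311
vertex -0.423 1.014 -2.36
endloop
endfacet
facet normal 0.576 -0.801 0.162
outer loop
vertex -0.759 0.773 -2.356
vertex -0.423 1.014 -2.36
vertex -0.76 1.163 -0.429
endloop
endfacet
facet normal -0.064 0.069 -0.996
outer loop
vertex -0.423 1.014 -2.36
vertex -0.88 1.297 -2.311
vertex -0.355 1.421 -2.336
endloop
endfacet
facet normal 0.968 -0.172 0.182
outer loop
vertex -0.423 1.014 -2.36
vertex -0.355 1.421 -2.336
vertex -0.76 1.163 -0.429
endloop
endfacet

endsolid


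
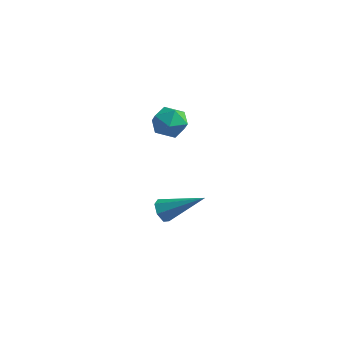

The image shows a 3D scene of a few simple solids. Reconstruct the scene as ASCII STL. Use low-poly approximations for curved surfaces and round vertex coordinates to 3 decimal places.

solid 
facet normal 0.020 0.585 0.810
outer loop
vertex 0.281 1.271 2.336
vertex -0.45 0.98 2.564
vertex 0.236 0.608 2.816
endloop
endfacet
facet normal 0.680 0.399 0.615
outer loop
vertex 0.281 1.271 2.336
vertex 0.236 0.608 2.816
vertex 0.778 0.633 2.201
endloop
endfacet
facet normal 0.782 0.621 -0.056
outer loop
vertex 0.281 1.271 2.336
vertex 0.778 0.633 2.201
vertex 0.426 1.019 1.569
endloop
endfacet
facet normal 0.186 0.943 -0.275
outer loop
vertex 0.281 1.271 2.336
vertex 0.426 1.019 1.569
vertex -0.333 1.234 1.794
endloop
endfacet
facet normal -0.286 0.922 0.261
outer loop
vertex 0.281 1.271 2.336
vertex -0.333 1.234 1.794
vertex -0.45 0.98 2.564
endloop
endfacet
facet normal 0.719 -0.314 0.621
outer loop
vertex 0.778 0.633 2.201
vertex 0.236 0.608 2.816
vertex 0.353 -0.054 2.346
endloop
endfacet
facet normal -0.350 -0.011 0.937
outer loop
vertex 0.236 0.608 2.816
vertex -0.45 0.98 2.564
vertex -0.406 0.161 2.571
endloop
endfacet
facet normal -0.845 0.533 0.047
outer loop
vertex -0.45 0.98 2.564
vertex -0.333 1.234 1.794
vertex -0.758 0.547 1.939
endloop
endfacet
facet normal -0.082 0.567 -0.819
outer loop
vertex -0.333 1.234 1.794
vertex 0.426 1.019 1.569
vertex -0.216 0.572 1.324
endloop
endfacet
facet normal 0.884 0.044 -0.466
outer loop
vertex 0.426 1.019 1.569
vertex 0.778 0.633 2.201
vertex 0.47 0.2 1.576
endloop
endfacet
facet normal -0.186 -0.943 0.275
outer loop
vertex -0.261 -0.091 1.804
vertex 0.353 -0.054 2.346
vertex -0.406 0.161 2.571
endloop
endfacet
facet normal -0.782 -0.621 0.056
outer loop
vertex -0.261 -0.091 1.804
vertex -0.406 0.161 2.571
vertex -0.758 0.547 1.939
endloop
endfacet
facet normal -0.680 -0.399 -0.615
outer loop
vertex -0.261 -0.091 1.804
vertex -0.758 0.547 1.939
vertex -0.216 0.572 1.324
endloop
endfacet
facet normal -0.020 -0.585 -0.810
outer loop
vertex -0.261 -0.091 1.804
vertex -0.216 0.572 1.324
vertex 0.47 0.2 1.576
endloop
endfacet
facet normal 0.286 -0.922 -0.261
outer loop
vertex -0.261 -0.091 1.804
vertex 0.47 0.2 1.576
vertex 0.353 -0.054 2.346
endloop
endfacet
facet normal 0.082 -0.567 0.819
outer loop
vertex -0.406 0.161 2.571
vertex 0.353 -0.054 2.346
vertex 0.236 0.608 2.816
endloop
endfacet
facet normal -0.884 -0.044 0.466
outer loop
vertex -0.758 0.547 1.939
vertex -0.406 0.161 2.571
vertex -0.45 0.98 2.564
endloop
endfacet
facet normal -0.719 0.314 -0.621
outer loop
vertex -0.216 0.572 1.324
vertex -0.758 0.547 1.939
vertex -0.333 1.234 1.794
endloop
endfacet
facet normal 0.350 0.011 -0.937
outer loop
vertex 0.47 0.2 1.576
vertex -0.216 0.572 1.324
vertex 0.426 1.019 1.569
endloop
endfacet
facet normal 0.845 -0.533 -0.047
outer loop
vertex 0.353 -0.054 2.346
vertex 0.47 0.2 1.576
vertex 0.778 0.633 2.201
endloop
endfacet
facet normal -0.806 -0.301 -0.509
outer loop
vertex 0.081 0.391 -3.758
vertex -0.239 0.411 -3.263
vertex -0.148 0.838 -3.66
endloop
endfacet
facet normal 0.582 0.447 -0.679
outer loop
vertex 0.081 0.391 -3.758
vertex -0.148 0.838 -3.66
vertex 1.359 1.009 -2.257
endloop
endfacet
facet normal -0.806 -0.302 -0.510
outer loop
vertex -0.148 0.838 -3.66
vertex -0.239 0.411 -3.263
vertex -0.446 0.963 -3.263
endloop
endfacet
facet normal 0.102 0.968 -0.228
outer loop
vertex -0.148 0.838 -3.66
vertex -0.446 0.963 -3.263
vertex 1.359 1.009 -2.257
endloop
endfacet
facet normal -0.807 -0.303 -0.507
outer loop
vertex -0.446 0.963 -3.263
vertex -0.239 0.411 -3.263
vertex -0.587 0.673 -2.865
endloop
endfacet
facet normal -0.295 0.819 0.492
outer loop
vertex -0.446 0.963 -3.263
vertex -0.587 0.673 -2.865
vertex 1.359 1.009 -2.257
endloop
endfacet
facet normal -0.807 -0.301 -0.508
outer loop
vertex -0.587 0.673 -2.865
vertex -0.239 0.411 -3.263
vertex -0.466 0.185 -2.768
endloop
endfacet
facet normal -0.314 0.110 0.943
outer loop
vertex -0.587 0.673 -2.865
vertex -0.466 0.185 -2.768
vertex 1.359 1.009 -2.257
endloop
endfacet
facet normal -0.807 -0.302 -0.508
outer loop
vertex -0.466 0.185 -2.768
vertex -0.239 0.411 -3.263
vertex -0.174 -0.133 -3.043
endloop
endfacet
facet normal 0.061 -0.620 0.782
outer loop
vertex -0.466 0.185 -2.768
vertex -0.174 -0.133 -3.043
vertex 1.359 1.009 -2.257
endloop
endfacet
facet normal -0.806 -0.302 -0.509
outer loop
vertex -0.174 -0.133 -3.043
vertex -0.239 0.411 -3.263
vertex 0.07 -0.041 -3.484
endloop
endfacet
facet normal 0.548 -0.826 0.131
outer loop
vertex -0.174 -0.133 -3.043
vertex 0.07 -0.041 -3.484
vertex 1.359 1.009 -2.257
endloop
endfacet
facet normal -0.806 -0.302 -0.509
outer loop
vertex 0.07 -0.041 -3.484
vertex -0.239 0.411 -3.263
vertex 0.081 0.391 -3.758
endloop
endfacet
facet normal 0.780 -0.350 -0.520
outer loop
vertex 0.07 -0.041 -3.484
vertex 0.081 0.391 -3.758
vertex 1.359 1.009 -2.257
endloop
endfacet

endsolid


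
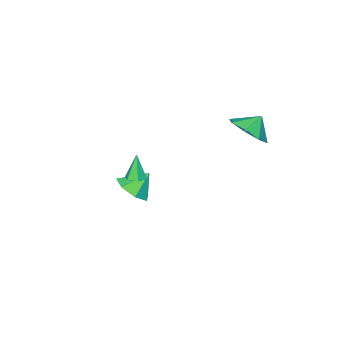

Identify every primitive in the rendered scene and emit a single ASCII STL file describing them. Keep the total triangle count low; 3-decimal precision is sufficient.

solid 
facet normal 0.220 0.199 -0.955
outer loop
vertex 2.864 0.636 -0.324
vertex 2.605 0.222 -0.47
vertex 2.367 0.672 -0.431
endloop
endfacet
facet normal -0.046 0.863 0.503
outer loop
vertex 2.864 0.636 -0.324
vertex 2.367 0.672 -0.431
vertex 2.315 -0.042 0.79
endloop
endfacet
facet normal 0.220 0.199 -0.955
outer loop
vertex 2.367 0.672 -0.431
vertex 2.605 0.222 -0.47
vertex 2.107 0.258 -0.577
endloop
endfacet
facet normal -0.859 0.458 0.231
outer loop
vertex 2.367 0.672 -0.431
vertex 2.107 0.258 -0.577
vertex 2.315 -0.042 0.79
endloop
endfacet
facet normal 0.220 0.201 -0.955
outer loop
vertex 2.107 0.258 -0.577
vertex 2.605 0.222 -0.47
vertex 2.345 -0.192 -0.617
endloop
endfacet
facet normal -0.882 -0.469 0.031
outer loop
vertex 2.107 0.258 -0.577
vertex 2.345 -0.192 -0.617
vertex 2.315 -0.042 0.79
endloop
endfacet
facet normal 0.220 0.201 -0.955
outer loop
vertex 2.345 -0.192 -0.617
vertex 2.605 0.222 -0.47
vertex 2.842 -0.227 -0.51
endloop
endfacet
facet normal -0.092 -0.990 0.104
outer loop
vertex 2.345 -0.192 -0.617
vertex 2.842 -0.227 -0.51
vertex 2.315 -0.042 0.79
endloop
endfacet
facet normal 0.218 0.200 -0.955
outer loop
vertex 2.842 -0.227 -0.51
vertex 2.605 0.222 -0.47
vertex 3.102 0.186 -0.364
endloop
endfacet
facet normal 0.719 -0.585 0.375
outer loop
vertex 2.842 -0.227 -0.51
vertex 3.102 0.186 -0.364
vertex 2.315 -0.042 0.79
endloop
endfacet
facet normal 0.218 0.200 -0.955
outer loop
vertex 3.102 0.186 -0.364
vertex 2.605 0.222 -0.47
vertex 2.864 0.636 -0.324
endloop
endfacet
facet normal 0.743 0.342 0.575
outer loop
vertex 3.102 0.186 -0.364
vertex 2.864 0.636 -0.324
vertex 2.315 -0.042 0.79
endloop
endfacet
facet normal 0.609 -0.272 -0.745
outer loop
vertex 1.285 -1.301 -3.391
vertex 0.731 -2.066 -3.565
vertex 0.668 -1.184 -3.938
endloop
endfacet
facet normal -0.121 0.934 0.336
outer loop
vertex 1.285 -1.301 -3.391
vertex 0.668 -1.184 -3.938
vertex -0.011 -1.734 -2.655
endloop
endfacet
facet normal 0.609 -0.272 -0.745
outer loop
vertex 0.668 -1.184 -3.938
vertex 0.731 -2.066 -3.565
vertex 0.099 -1.73 -4.204
endloop
endfacet
facet normal -0.680 0.732 -0.046
outer loop
vertex 0.668 -1.184 -3.938
vertex 0.099 -1.73 -4.204
vertex -0.011 -1.734 -2.655
endloop
endfacet
facet normal 0.609 -0.272 -0.745
outer loop
vertex 0.099 -1.73 -4.204
vertex 0.731 -2.066 -3.565
vertex 0.006 -2.53 -3.988
endloop
endfacet
facet normal -0.993 0.096 -0.070
outer loop
vertex 0.099 -1.73 -4.204
vertex 0.006 -2.53 -3.988
vertex -0.011 -1.734 -2.655
endloop
endfacet
facet normal 0.609 -0.272 -0.745
outer loop
vertex 0.006 -2.53 -3.988
vertex 0.731 -2.066 -3.565
vertex 0.459 -2.98 -3.454
endloop
endfacet
facet normal -0.823 -0.492 0.283
outer loop
vertex 0.006 -2.53 -3.988
vertex 0.459 -2.98 -3.454
vertex -0.011 -1.734 -2.655
endloop
endfacet
facet normal 0.609 -0.272 -0.745
outer loop
vertex 0.459 -2.98 -3.454
vertex 0.731 -2.066 -3.565
vertex 1.118 -2.741 -3.003
endloop
endfacet
facet normal -0.298 -0.592 0.749
outer loop
vertex 0.459 -2.98 -3.454
vertex 1.118 -2.741 -3.003
vertex -0.011 -1.734 -2.655
endloop
endfacet
facet normal 0.609 -0.271 -0.745
outer loop
vertex 1.118 -2.741 -3.003
vertex 0.731 -2.066 -3.565
vertex 1.485 -1.994 -2.975
endloop
endfacet
facet normal 0.186 -0.128 0.974
outer loop
vertex 1.118 -2.741 -3.003
vertex 1.485 -1.994 -2.975
vertex -0.011 -1.734 -2.655
endloop
endfacet
facet normal 0.609 -0.272 -0.745
outer loop
vertex 1.485 -1.994 -2.975
vertex 0.731 -2.066 -3.565
vertex 1.285 -1.301 -3.391
endloop
endfacet
facet normal 0.265 0.551 0.791
outer loop
vertex 1.485 -1.994 -2.975
vertex 1.285 -1.301 -3.391
vertex -0.011 -1.734 -2.655
endloop
endfacet
facet normal 0.676 -0.150 -0.721
outer loop
vertex -0.349 3.12 3.225
vertex -1.032 3.475 2.51
vertex -0.292 3.913 3.113
endloop
endfacet
facet normal 0.054 0.136 0.989
outer loop
vertex -0.349 3.12 3.225
vertex -0.292 3.913 3.113
vertex -1.708 3.625 3.23
endloop
endfacet
facet normal 0.677 -0.151 -0.720
outer loop
vertex -0.292 3.913 3.113
vertex -1.032 3.475 2.51
vertex -0.668 4.45 2.647
endloop
endfacet
facet normal -0.064 0.628 0.775
outer loop
vertex -0.292 3.913 3.113
vertex -0.668 4.45 2.647
vertex -1.708 3.625 3.23
endloop
endfacet
facet normal 0.676 -0.151 -0.721
outer loop
vertex -0.668 4.45 2.647
vertex -1.032 3.475 2.51
vertex -1.257 4.416 2.102
endloop
endfacet
facet normal -0.420 0.814 0.403
outer loop
vertex -0.668 4.45 2.647
vertex -1.257 4.416 2.102
vertex -1.708 3.625 3.23
endloop
endfacet
facet normal 0.677 -0.151 -0.720
outer loop
vertex -1.257 4.416 2.102
vertex -1.032 3.475 2.51
vertex -1.714 3.83 1.795
endloop
endfacet
facet normal -0.807 0.584 0.087
outer loop
vertex -1.257 4.416 2.102
vertex -1.714 3.83 1.795
vertex -1.708 3.625 3.23
endloop
endfacet
facet normal 0.677 -0.150 -0.720
outer loop
vertex -1.714 3.83 1.795
vertex -1.032 3.475 2.51
vertex -1.771 3.036 1.907
endloop
endfacet
facet normal -0.997 0.074 0.015
outer loop
vertex -1.714 3.83 1.795
vertex -1.771 3.036 1.907
vertex -1.708 3.625 3.23
endloop
endfacet
facet normal 0.677 -0.150 -0.721
outer loop
vertex -1.771 3.036 1.907
vertex -1.032 3.475 2.51
vertex -1.395 2.499 2.372
endloop
endfacet
facet normal -0.879 -0.418 0.228
outer loop
vertex -1.771 3.036 1.907
vertex -1.395 2.499 2.372
vertex -1.708 3.625 3.23
endloop
endfacet
facet normal 0.677 -0.150 -0.721
outer loop
vertex -1.395 2.499 2.372
vertex -1.032 3.475 2.51
vertex -0.806 2.534 2.918
endloop
endfacet
facet normal -0.522 -0.604 0.602
outer loop
vertex -1.395 2.499 2.372
vertex -0.806 2.534 2.918
vertex -1.708 3.625 3.23
endloop
endfacet
facet normal 0.677 -0.150 -0.721
outer loop
vertex -0.806 2.534 2.918
vertex -1.032 3.475 2.51
vertex -0.349 3.12 3.225
endloop
endfacet
facet normal -0.136 -0.375 0.917
outer loop
vertex -0.806 2.534 2.918
vertex -0.349 3.12 3.225
vertex -1.708 3.625 3.23
endloop
endfacet

endsolid


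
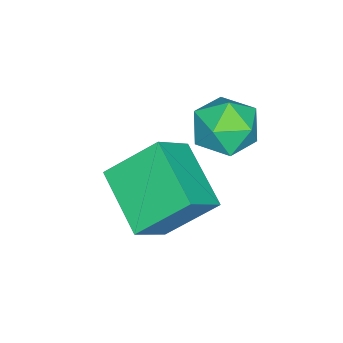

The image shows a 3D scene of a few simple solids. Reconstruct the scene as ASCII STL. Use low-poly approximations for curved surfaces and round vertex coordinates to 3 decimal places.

solid 
facet normal -0.596 -0.699 0.394
outer loop
vertex -1.228 -2.283 3.416
vertex -2.317 -1.903 2.442
vertex -0.545 -3.581 2.146
endloop
endfacet
facet normal 0.722 -0.251 0.645
outer loop
vertex 0.737 -2.077 1.298
vertex -1.228 -2.283 3.416
vertex -0.545 -3.581 2.146
endloop
endfacet
facet normal -0.597 -0.699 0.394
outer loop
vertex -0.545 -3.581 2.146
vertex -2.317 -1.903 2.442
vertex -1.634 -3.201 1.171
endloop
endfacet
facet normal 0.352 -0.669 -0.654
outer loop
vertex -1.634 -3.201 1.171
vertex 0.737 -2.077 1.298
vertex -0.545 -3.581 2.146
endloop
endfacet
facet normal -0.352 0.669 0.655
outer loop
vertex -1.228 -2.283 3.416
vertex -1.035 -0.399 1.594
vertex -2.317 -1.903 2.442
endloop
endfacet
facet normal 0.722 -0.252 0.645
outer loop
vertex 0.054 -0.779 2.569
vertex -1.228 -2.283 3.416
vertex 0.737 -2.077 1.298
endloop
endfacet
facet normal -0.352 0.669 0.654
outer loop
vertex 0.054 -0.779 2.569
vertex -1.035 -0.399 1.594
vertex -1.228 -2.283 3.416
endloop
endfacet
facet normal -0.722 0.252 -0.645
outer loop
vertex -2.317 -1.903 2.442
vertex -1.035 -0.399 1.594
vertex -1.634 -3.201 1.171
endloop
endfacet
facet normal 0.352 -0.669 -0.655
outer loop
vertex -0.352 -1.697 0.324
vertex 0.737 -2.077 1.298
vertex -1.634 -3.201 1.171
endloop
endfacet
facet normal -0.721 0.252 -0.645
outer loop
vertex -1.634 -3.201 1.171
vertex -1.035 -0.399 1.594
vertex -0.352 -1.697 0.324
endloop
endfacet
facet normal 0.596 0.699 -0.394
outer loop
vertex -0.352 -1.697 0.324
vertex 0.054 -0.779 2.569
vertex 0.737 -2.077 1.298
endloop
endfacet
facet normal 0.597 0.699 -0.394
outer loop
vertex -1.035 -0.399 1.594
vertex 0.054 -0.779 2.569
vertex -0.352 -1.697 0.324
endloop
endfacet
facet normal -0.232 0.619 0.750
outer loop
vertex -3.616 -0.475 3.427
vertex -2.97 -1.006 4.065
vertex -2.606 -0.193 3.506
endloop
endfacet
facet normal -0.276 0.954 0.122
outer loop
vertex -3.616 -0.475 3.427
vertex -2.606 -0.193 3.506
vertex -3.076 -0.209 2.565
endloop
endfacet
facet normal -0.747 0.601 -0.283
outer loop
vertex -3.616 -0.475 3.427
vertex -3.076 -0.209 2.565
vertex -3.73 -1.032 2.543
endloop
endfacet
facet normal -0.994 0.049 0.097
outer loop
vertex -3.616 -0.475 3.427
vertex -3.73 -1.032 2.543
vertex -3.664 -1.524 3.47
endloop
endfacet
facet normal -0.676 0.061 0.735
outer loop
vertex -3.616 -0.475 3.427
vertex -3.664 -1.524 3.47
vertex -2.97 -1.006 4.065
endloop
endfacet
facet normal 0.362 0.911 -0.196
outer loop
vertex -3.076 -0.209 2.565
vertex -2.606 -0.193 3.506
vertex -2.096 -0.576 2.67
endloop
endfacet
facet normal 0.433 0.371 0.821
outer loop
vertex -2.606 -0.193 3.506
vertex -2.97 -1.006 4.065
vertex -2.03 -1.068 3.597
endloop
endfacet
facet normal -0.285 -0.533 0.797
outer loop
vertex -2.97 -1.006 4.065
vertex -3.664 -1.524 3.47
vertex -2.684 -1.891 3.575
endloop
endfacet
facet normal -0.800 -0.551 -0.236
outer loop
vertex -3.664 -1.524 3.47
vertex -3.73 -1.032 2.543
vertex -3.154 -1.907 2.634
endloop
endfacet
facet normal -0.401 0.341 -0.850
outer loop
vertex -3.73 -1.032 2.543
vertex -3.076 -0.209 2.565
vertex -2.79 -1.094 2.075
endloop
endfacet
facet normal 0.994 -0.049 -0.097
outer loop
vertex -2.144 -1.625 2.713
vertex -2.096 -0.576 2.67
vertex -2.03 -1.068 3.597
endloop
endfacet
facet normal 0.747 -0.601 0.283
outer loop
vertex -2.144 -1.625 2.713
vertex -2.03 -1.068 3.597
vertex -2.684 -1.891 3.575
endloop
endfacet
facet normal 0.276 -0.954 -0.122
outer loop
vertex -2.144 -1.625 2.713
vertex -2.684 -1.891 3.575
vertex -3.154 -1.907 2.634
endloop
endfacet
facet normal 0.232 -0.619 -0.750
outer loop
vertex -2.144 -1.625 2.713
vertex -3.154 -1.907 2.634
vertex -2.79 -1.094 2.075
endloop
endfacet
facet normal 0.676 -0.061 -0.735
outer loop
vertex -2.144 -1.625 2.713
vertex -2.79 -1.094 2.075
vertex -2.096 -0.576 2.67
endloop
endfacet
facet normal 0.800 0.551 0.236
outer loop
vertex -2.03 -1.068 3.597
vertex -2.096 -0.576 2.67
vertex -2.606 -0.193 3.506
endloop
endfacet
facet normal 0.401 -0.341 0.850
outer loop
vertex -2.684 -1.891 3.575
vertex -2.03 -1.068 3.597
vertex -2.97 -1.006 4.065
endloop
endfacet
facet normal -0.362 -0.911 0.196
outer loop
vertex -3.154 -1.907 2.634
vertex -2.684 -1.891 3.575
vertex -3.664 -1.524 3.47
endloop
endfacet
facet normal -0.433 -0.371 -0.821
outer loop
vertex -2.79 -1.094 2.075
vertex -3.154 -1.907 2.634
vertex -3.73 -1.032 2.543
endloop
endfacet
facet normal 0.285 0.533 -0.797
outer loop
vertex -2.096 -0.576 2.67
vertex -2.79 -1.094 2.075
vertex -3.076 -0.209 2.565
endloop
endfacet

endsolid


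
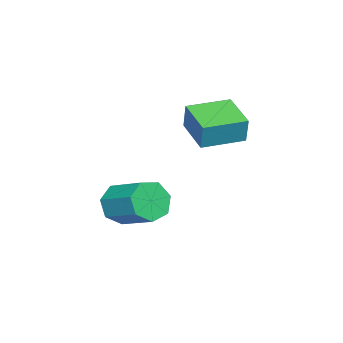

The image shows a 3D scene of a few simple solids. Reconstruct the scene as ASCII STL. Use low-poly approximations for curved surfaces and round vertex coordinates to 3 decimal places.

solid 
facet normal -0.345 -0.831 -0.436
outer loop
vertex 0.223 0.312 -3.074
vertex -0.218 0.046 -2.218
vertex -0.591 0.594 -2.967
endloop
endfacet
facet normal 0.039 0.452 -0.891
outer loop
vertex 0.223 0.312 -3.074
vertex -0.591 0.594 -2.967
vertex 0.9 1.941 -2.219
endloop
endfacet
facet normal 0.038 0.453 -0.891
outer loop
vertex 0.9 1.941 -2.219
vertex -0.591 0.594 -2.967
vertex 0.086 2.222 -2.111
endloop
endfacet
facet normal 0.345 0.831 0.437
outer loop
vertex 0.9 1.941 -2.219
vertex 0.086 2.222 -2.111
vertex 0.458 1.674 -1.362
endloop
endfacet
facet normal -0.345 -0.831 -0.436
outer loop
vertex -0.591 0.594 -2.967
vertex -0.218 0.046 -2.218
vertex -1.124 0.463 -2.295
endloop
endfacet
facet normal -0.709 0.536 -0.458
outer loop
vertex -0.591 0.594 -2.967
vertex -1.124 0.463 -2.295
vertex 0.086 2.222 -2.111
endloop
endfacet
facet normal -0.709 0.536 -0.459
outer loop
vertex 0.086 2.222 -2.111
vertex -1.124 0.463 -2.295
vertex -0.447 2.091 -1.44
endloop
endfacet
facet normal 0.345 0.831 0.436
outer loop
vertex 0.086 2.222 -2.111
vertex -0.447 2.091 -1.44
vertex 0.458 1.674 -1.362
endloop
endfacet
facet normal -0.345 -0.831 -0.436
outer loop
vertex -1.124 0.463 -2.295
vertex -0.218 0.046 -2.218
vertex -0.976 0.018 -1.565
endloop
endfacet
facet normal -0.923 0.216 0.319
outer loop
vertex -1.124 0.463 -2.295
vertex -0.976 0.018 -1.565
vertex -0.447 2.091 -1.44
endloop
endfacet
facet normal -0.923 0.216 0.319
outer loop
vertex -0.447 2.091 -1.44
vertex -0.976 0.018 -1.565
vertex -0.299 1.646 -0.71
endloop
endfacet
facet normal 0.345 0.831 0.436
outer loop
vertex -0.447 2.091 -1.44
vertex -0.299 1.646 -0.71
vertex 0.458 1.674 -1.362
endloop
endfacet
facet normal -0.345 -0.831 -0.436
outer loop
vertex -0.976 0.018 -1.565
vertex -0.218 0.046 -2.218
vertex -0.257 -0.406 -1.326
endloop
endfacet
facet normal -0.442 -0.266 0.857
outer loop
vertex -0.976 0.018 -1.565
vertex -0.257 -0.406 -1.326
vertex -0.299 1.646 -0.71
endloop
endfacet
facet normal -0.442 -0.266 0.857
outer loop
vertex -0.299 1.646 -0.71
vertex -0.257 -0.406 -1.326
vertex 0.42 1.222 -0.471
endloop
endfacet
facet normal 0.345 0.831 0.436
outer loop
vertex -0.299 1.646 -0.71
vertex 0.42 1.222 -0.471
vertex 0.458 1.674 -1.362
endloop
endfacet
facet normal -0.346 -0.831 -0.436
outer loop
vertex -0.257 -0.406 -1.326
vertex -0.218 0.046 -2.218
vertex 0.491 -0.49 -1.759
endloop
endfacet
facet normal 0.372 -0.548 0.749
outer loop
vertex -0.257 -0.406 -1.326
vertex 0.491 -0.49 -1.759
vertex 0.42 1.222 -0.471
endloop
endfacet
facet normal 0.373 -0.548 0.749
outer loop
vertex 0.42 1.222 -0.471
vertex 0.491 -0.49 -1.759
vertex 1.168 1.139 -0.904
endloop
endfacet
facet normal 0.345 0.831 0.436
outer loop
vertex 0.42 1.222 -0.471
vertex 1.168 1.139 -0.904
vertex 0.458 1.674 -1.362
endloop
endfacet
facet normal -0.346 -0.831 -0.436
outer loop
vertex 0.491 -0.49 -1.759
vertex -0.218 0.046 -2.218
vertex 0.704 -0.17 -2.537
endloop
endfacet
facet normal 0.906 -0.417 0.077
outer loop
vertex 0.491 -0.49 -1.759
vertex 0.704 -0.17 -2.537
vertex 1.168 1.139 -0.904
endloop
endfacet
facet normal 0.906 -0.417 0.077
outer loop
vertex 1.168 1.139 -0.904
vertex 0.704 -0.17 -2.537
vertex 1.381 1.458 -1.682
endloop
endfacet
facet normal 0.345 0.831 0.435
outer loop
vertex 1.168 1.139 -0.904
vertex 1.381 1.458 -1.682
vertex 0.458 1.674 -1.362
endloop
endfacet
facet normal -0.346 -0.831 -0.436
outer loop
vertex 0.704 -0.17 -2.537
vertex -0.218 0.046 -2.218
vertex 0.223 0.312 -3.074
endloop
endfacet
facet normal 0.757 0.028 -0.653
outer loop
vertex 0.704 -0.17 -2.537
vertex 0.223 0.312 -3.074
vertex 1.381 1.458 -1.682
endloop
endfacet
facet normal 0.757 0.028 -0.653
outer loop
vertex 1.381 1.458 -1.682
vertex 0.223 0.312 -3.074
vertex 0.9 1.941 -2.219
endloop
endfacet
facet normal 0.346 0.830 0.437
outer loop
vertex 1.381 1.458 -1.682
vertex 0.9 1.941 -2.219
vertex 0.458 1.674 -1.362
endloop
endfacet
facet normal -0.712 0.702 0.028
outer loop
vertex -2.276 3.799 3.378
vertex -1.079 5.031 2.95
vertex -2.505 3.614 2.204
endloop
endfacet
facet normal -0.676 -0.696 0.242
outer loop
vertex -1.181 2.309 2.15
vertex -2.276 3.799 3.378
vertex -2.505 3.614 2.204
endloop
endfacet
facet normal -0.712 0.701 0.029
outer loop
vertex -2.505 3.614 2.204
vertex -1.079 5.031 2.95
vertex -1.309 4.846 1.776
endloop
endfacet
facet normal -0.190 -0.153 -0.970
outer loop
vertex -1.309 4.846 1.776
vertex -1.181 2.309 2.15
vertex -2.505 3.614 2.204
endloop
endfacet
facet normal 0.190 0.152 0.970
outer loop
vertex -2.276 3.799 3.378
vertex 0.245 3.726 2.896
vertex -1.079 5.031 2.95
endloop
endfacet
facet normal -0.676 -0.696 0.242
outer loop
vertex -0.951 2.494 3.324
vertex -2.276 3.799 3.378
vertex -1.181 2.309 2.15
endloop
endfacet
facet normal 0.190 0.153 0.970
outer loop
vertex -0.951 2.494 3.324
vertex 0.245 3.726 2.896
vertex -2.276 3.799 3.378
endloop
endfacet
facet normal 0.676 0.696 -0.242
outer loop
vertex -1.079 5.031 2.95
vertex 0.245 3.726 2.896
vertex -1.309 4.846 1.776
endloop
endfacet
facet normal -0.190 -0.153 -0.970
outer loop
vertex 0.016 3.541 1.722
vertex -1.181 2.309 2.15
vertex -1.309 4.846 1.776
endloop
endfacet
facet normal 0.676 0.696 -0.242
outer loop
vertex -1.309 4.846 1.776
vertex 0.245 3.726 2.896
vertex 0.016 3.541 1.722
endloop
endfacet
facet normal 0.712 -0.702 -0.029
outer loop
vertex 0.016 3.541 1.722
vertex -0.951 2.494 3.324
vertex -1.181 2.309 2.15
endloop
endfacet
facet normal 0.712 -0.701 -0.028
outer loop
vertex 0.245 3.726 2.896
vertex -0.951 2.494 3.324
vertex 0.016 3.541 1.722
endloop
endfacet

endsolid
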